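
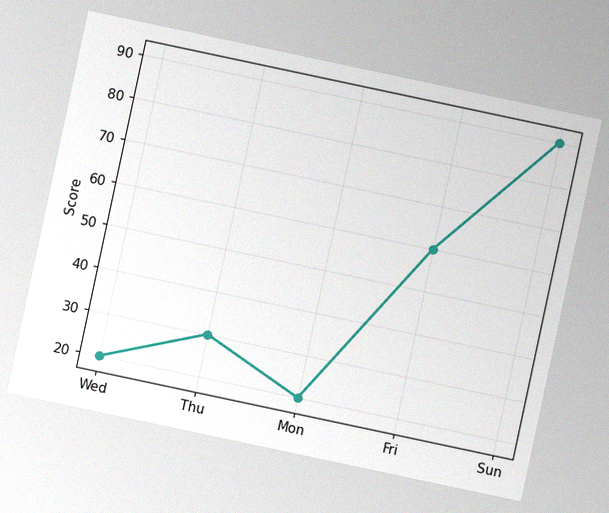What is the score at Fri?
60

The chart is tilted about 12° clockwise, with some photo noise. At Fri, the line is at 60.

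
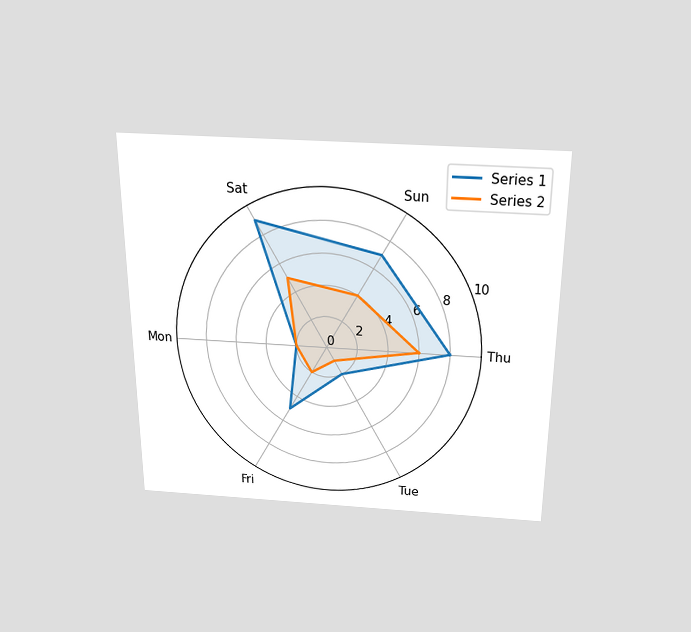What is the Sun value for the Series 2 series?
4

The chart is viewed slightly from above. On the Sun axis, Series 2 reaches 4.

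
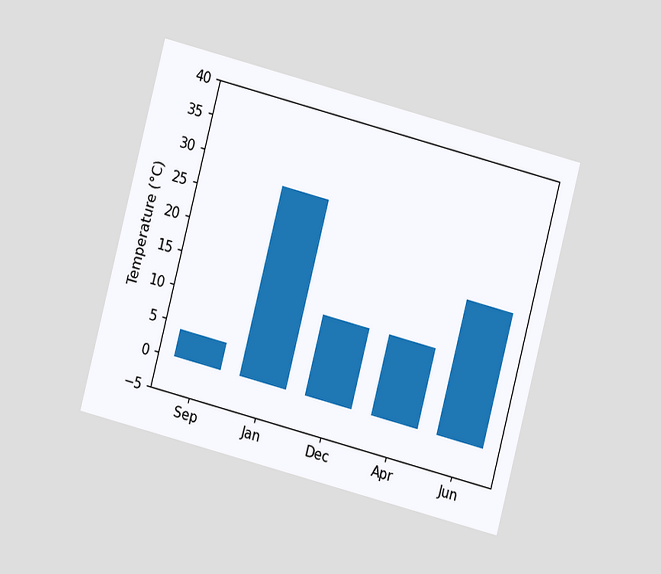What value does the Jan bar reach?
The chart is tilted about 15° clockwise and viewed at a slight angle. Reading along the chart's y-axis, the Jan bar reaches 28°C.

28°C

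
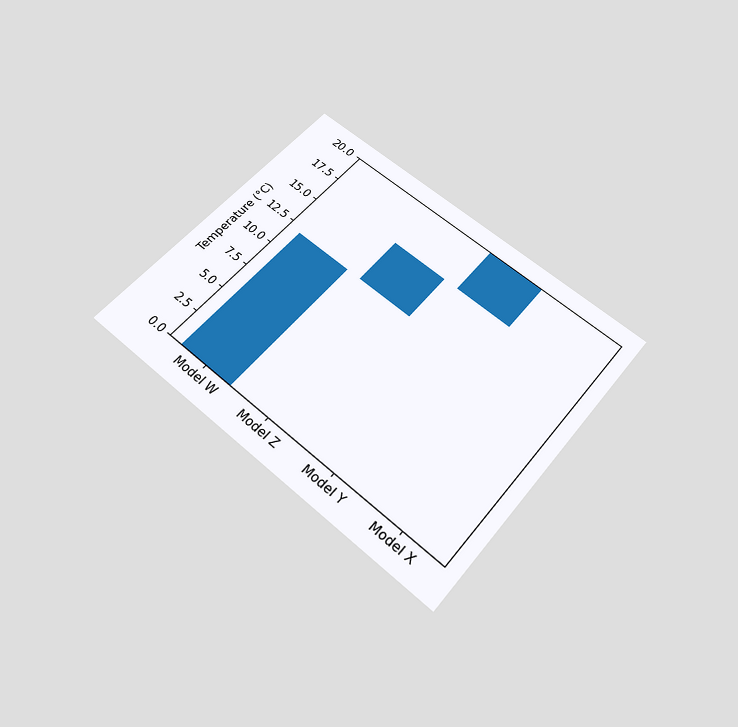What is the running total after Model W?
12°C

The chart is tilted about 40° clockwise and viewed slightly from below. After Model W the running total reaches 12°C.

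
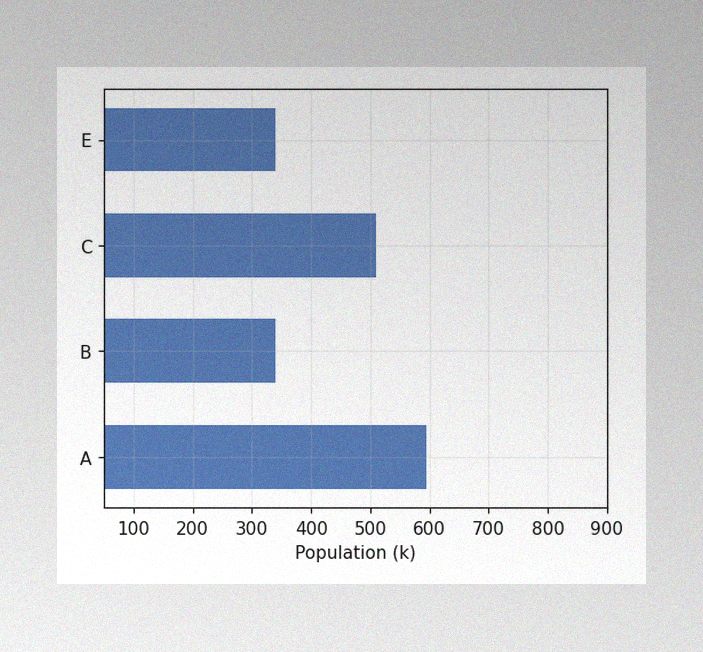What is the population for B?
The image has some photo noise and uneven lighting. Reading along the chart's x-axis, the B bar reaches 340k.

340k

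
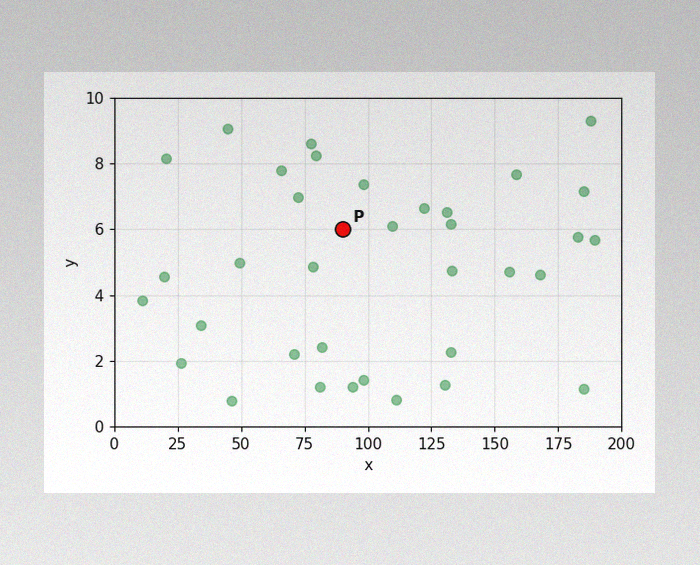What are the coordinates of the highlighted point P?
The image has some photo noise and uneven lighting. Following the gridlines from P to each axis, P sits at (90, 6).

(90, 6)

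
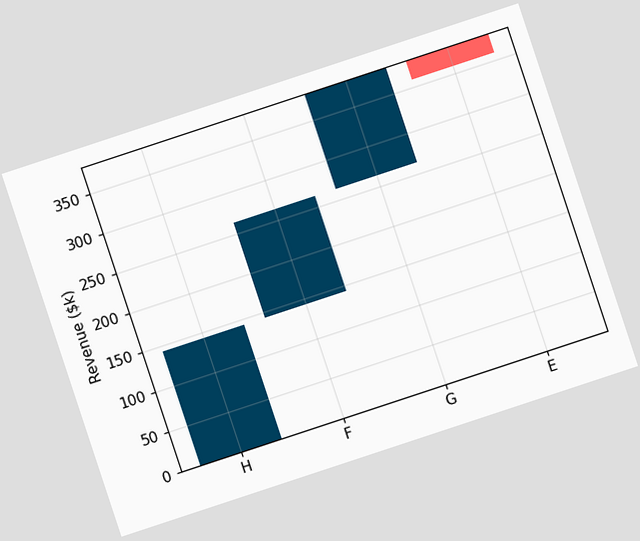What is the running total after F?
$264k

The chart is tilted about 18° counter-clockwise. After F the running total reaches $264k.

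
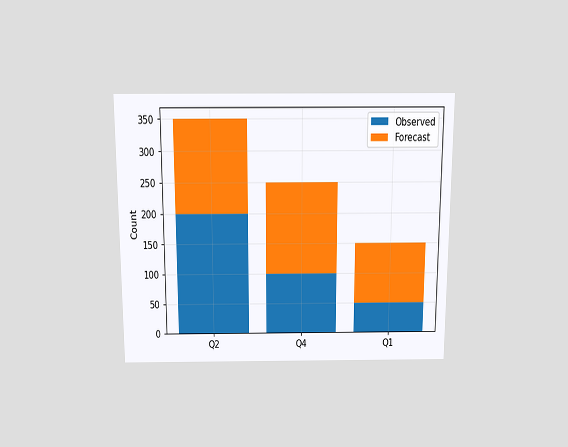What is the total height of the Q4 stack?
The chart is viewed slightly from above. The Q4 stack's top reaches 250 on the y-axis.

250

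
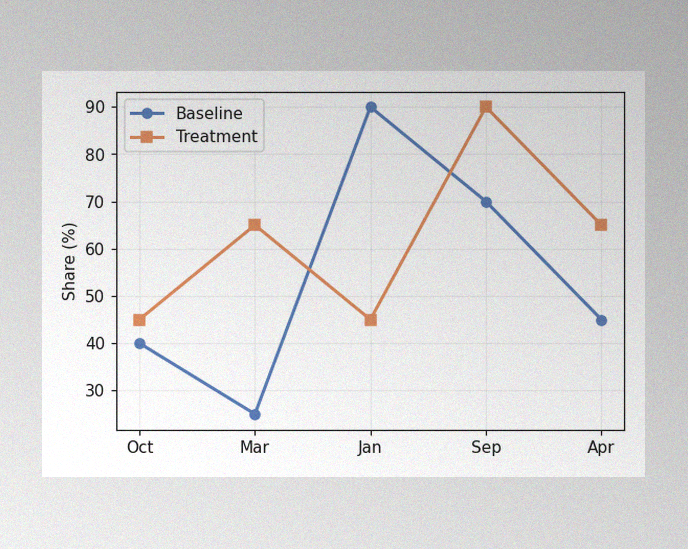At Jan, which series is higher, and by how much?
Baseline, by 45%

The image has some photo noise and uneven lighting. At Jan, Baseline sits above the other line by 45%.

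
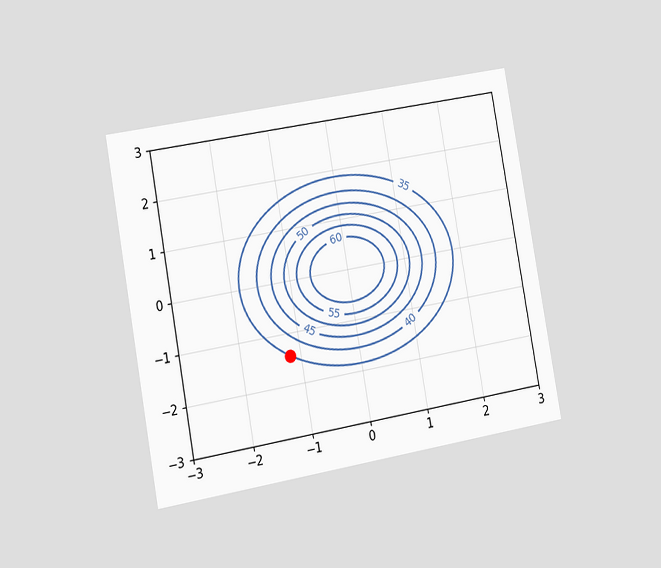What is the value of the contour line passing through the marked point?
35

The chart is tilted about 10° counter-clockwise and viewed slightly from the left. The marked point sits on the contour labelled 35.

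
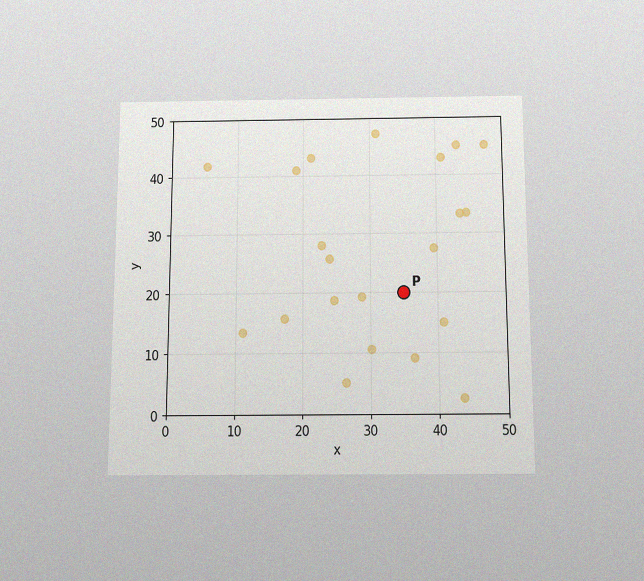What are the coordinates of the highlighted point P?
(35, 20)

The chart is viewed slightly from below, with some photo noise. Following the gridlines from P to each axis, P sits at (35, 20).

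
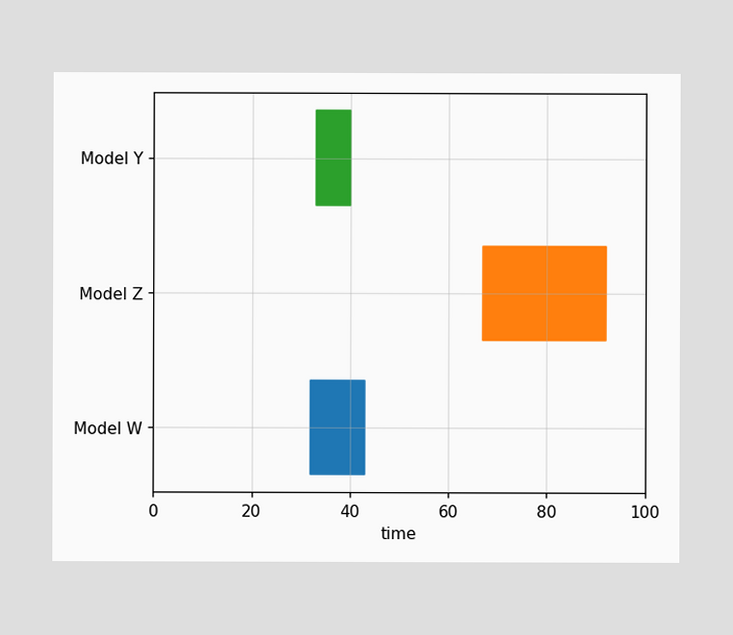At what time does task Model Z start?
The Model Z bar begins at t=67.

67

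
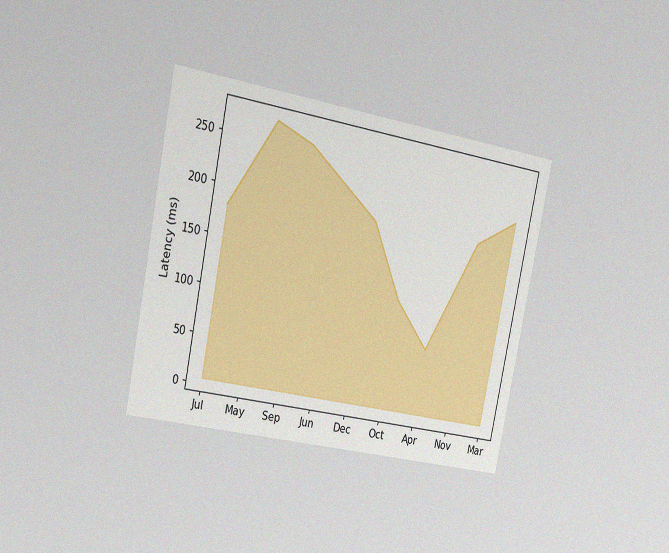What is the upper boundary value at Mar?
225ms

The chart is tilted about 11° clockwise and viewed slightly from the left, with some photo noise. At Mar the upper boundary is at 225ms.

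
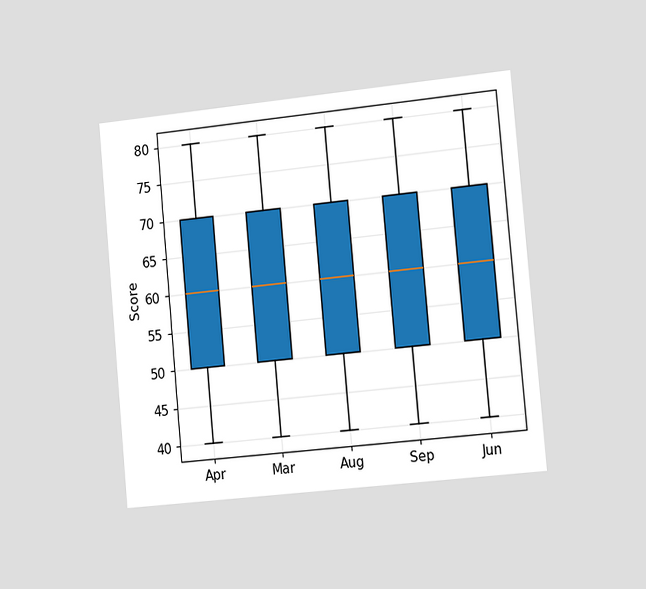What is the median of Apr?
The chart is tilted about 5° counter-clockwise and viewed slightly from the right. The median line in the Apr box sits at 60.

60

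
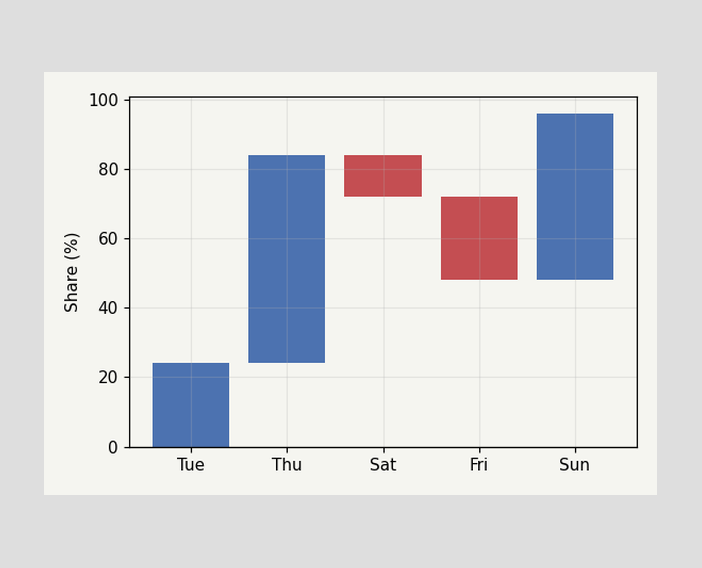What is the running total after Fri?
After Fri the running total reaches 48%.

48%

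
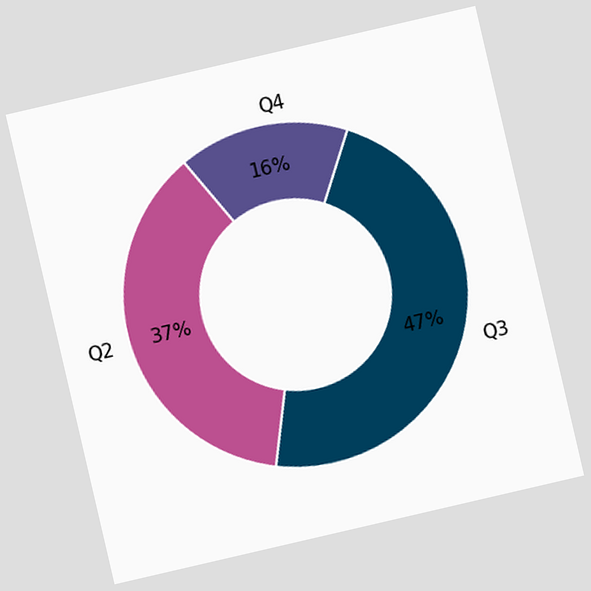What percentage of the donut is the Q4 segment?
16%

The chart is tilted about 13° counter-clockwise. The Q4 segment takes up 16% of the ring.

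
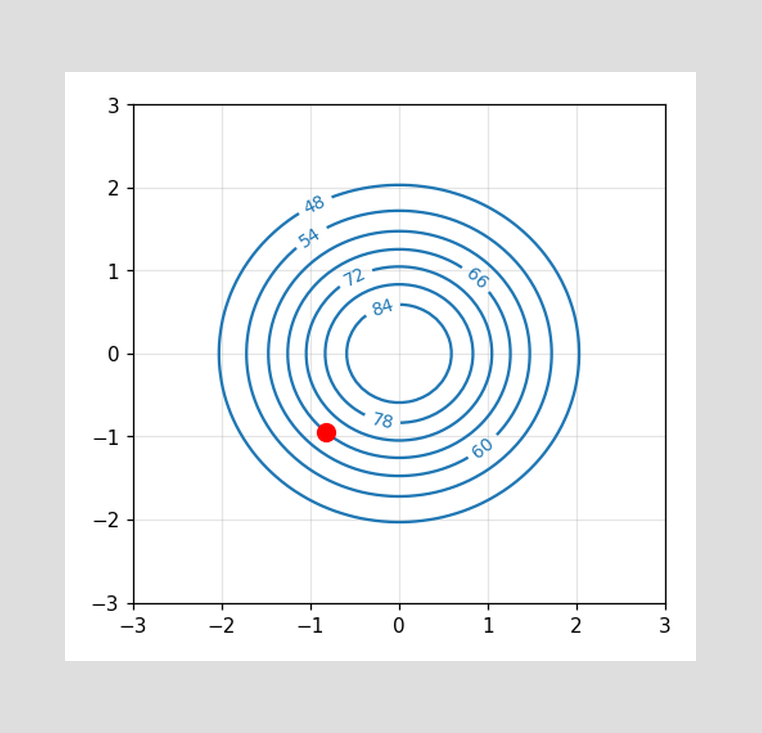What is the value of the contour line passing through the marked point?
The marked point sits on the contour labelled 66.

66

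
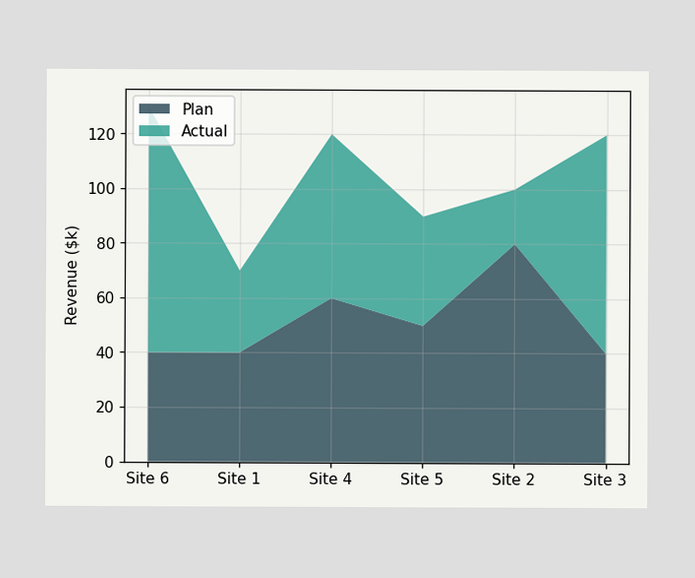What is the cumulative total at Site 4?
The stacked total at Site 4 reaches $120k.

$120k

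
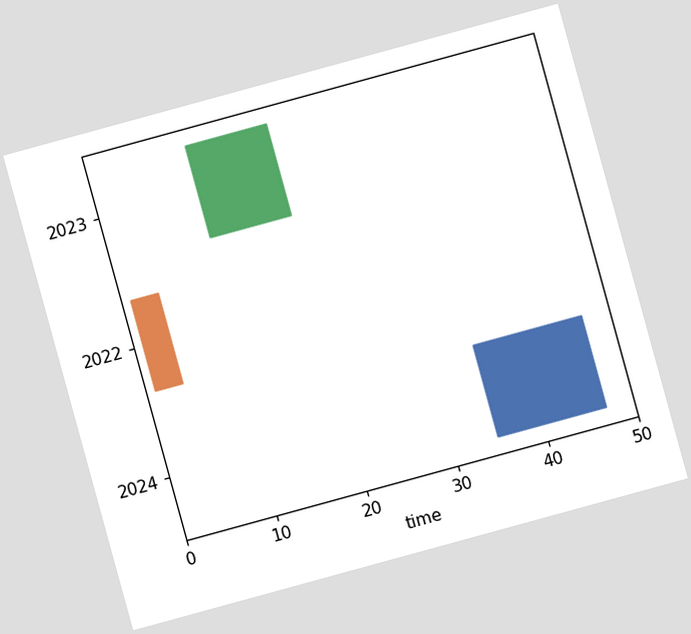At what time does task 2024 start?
35

The chart is tilted about 15° counter-clockwise. The 2024 bar begins at t=35.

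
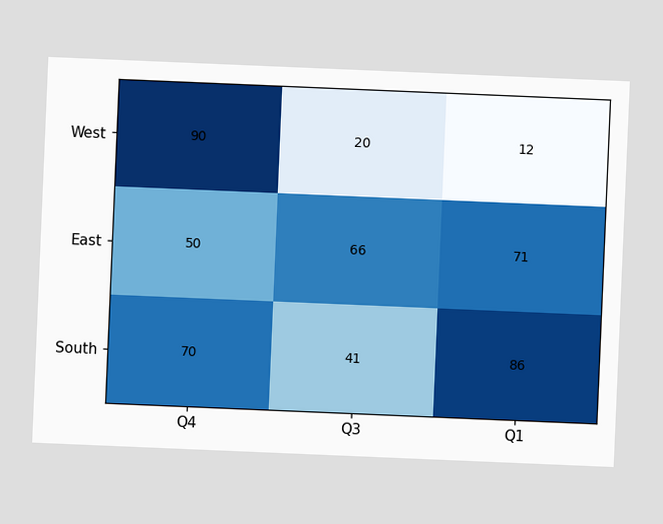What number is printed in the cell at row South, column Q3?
41

The chart is tilted about 2° clockwise. The (South, Q3) cell reads 41.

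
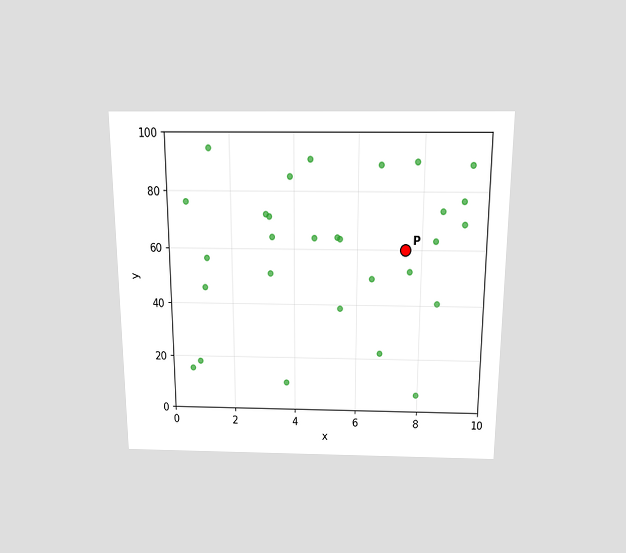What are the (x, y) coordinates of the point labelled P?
The chart is viewed slightly from above. Following the gridlines from P to each axis, P sits at (7.5, 60).

(7.5, 60)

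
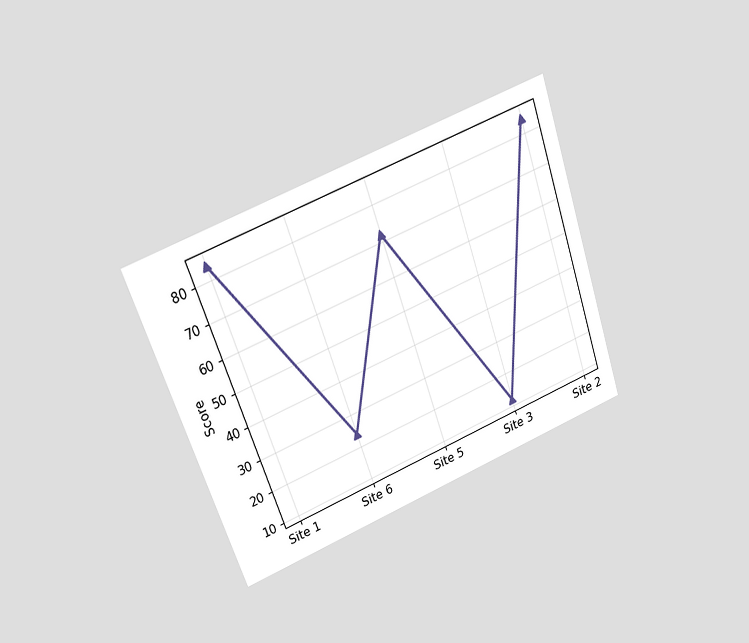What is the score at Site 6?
The chart is tilted about 20° counter-clockwise and viewed at a slight angle. At Site 6, the line is at 24.

24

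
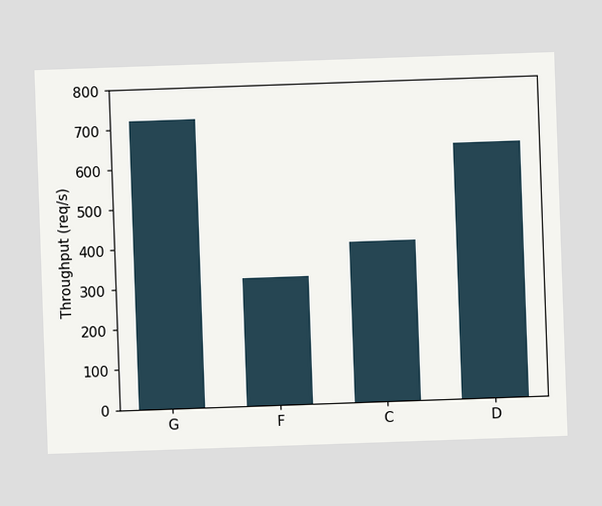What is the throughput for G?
720req/s

The chart is tilted about 2° counter-clockwise. Reading along the chart's y-axis, the G bar reaches 720req/s.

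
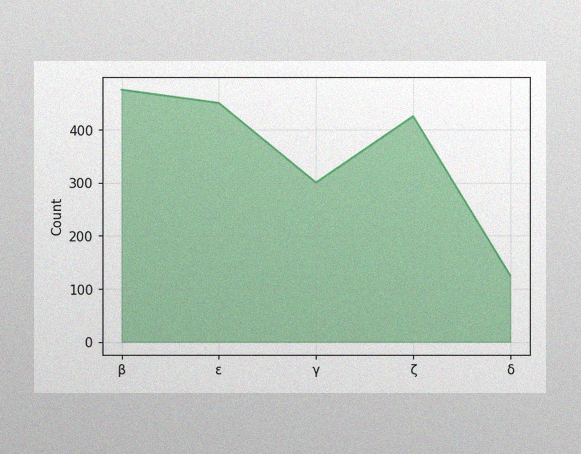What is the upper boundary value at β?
The image has some photo noise and uneven lighting. At β the upper boundary is at 475.

475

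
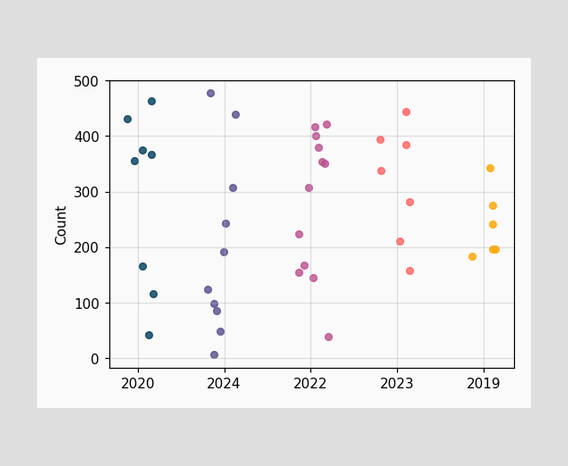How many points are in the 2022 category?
12

Counting the markers in the 2022 column gives 12.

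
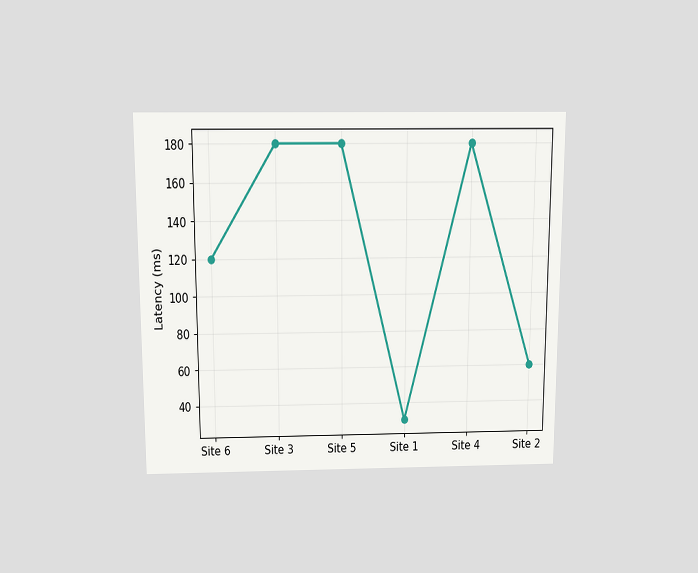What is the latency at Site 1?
The chart is viewed slightly from above. At Site 1, the line is at 30ms.

30ms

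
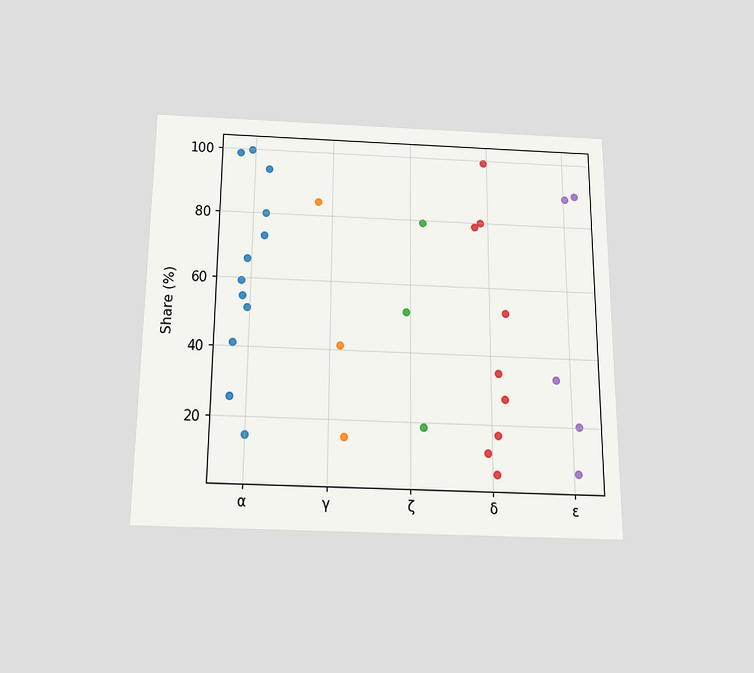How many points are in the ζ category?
3

The chart is viewed slightly from below. Counting the markers in the ζ column gives 3.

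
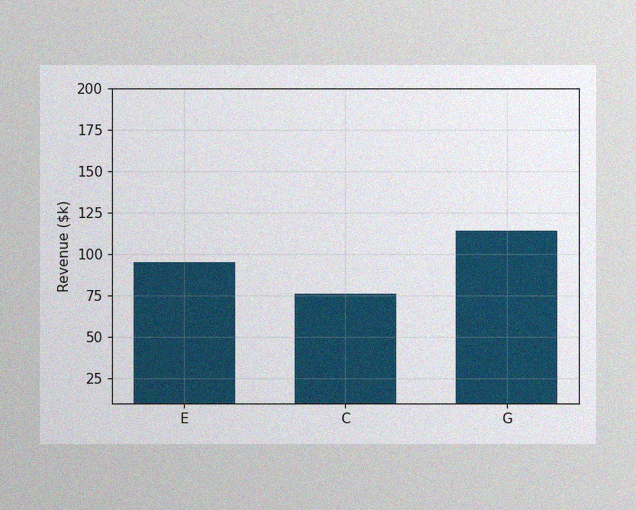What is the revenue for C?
The image has some photo noise and uneven lighting. Reading along the chart's y-axis, the C bar reaches $76k.

$76k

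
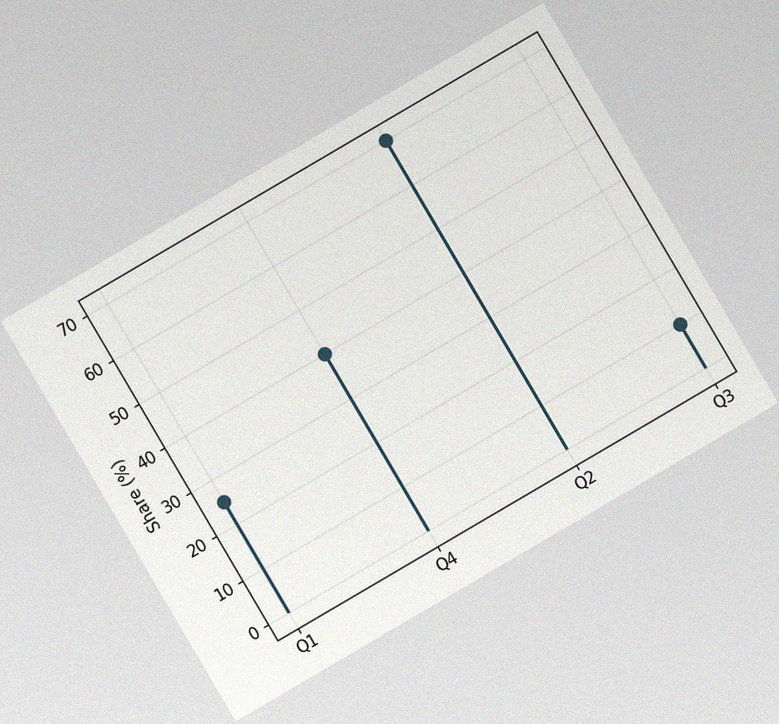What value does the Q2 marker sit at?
70%

The chart is tilted about 30° counter-clockwise, with some photo noise. The Q2 marker sits at 70%.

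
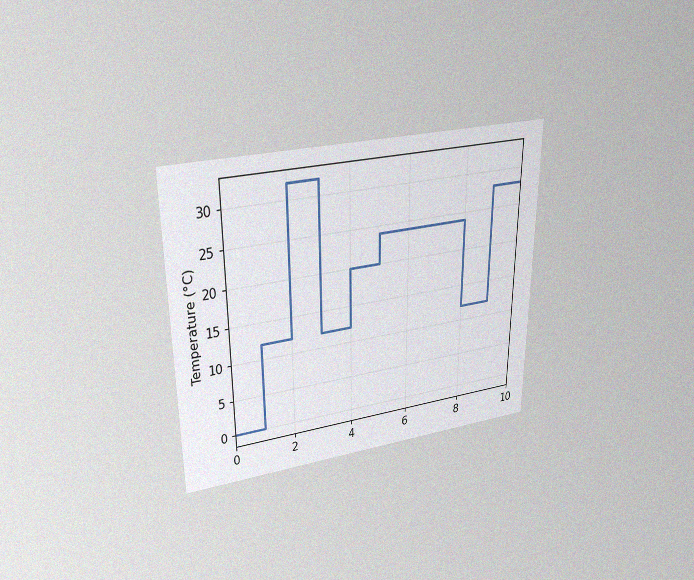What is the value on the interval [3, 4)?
12°C

The chart is viewed slightly from above, with some photo noise. On [3, 4) the step sits at 12°C.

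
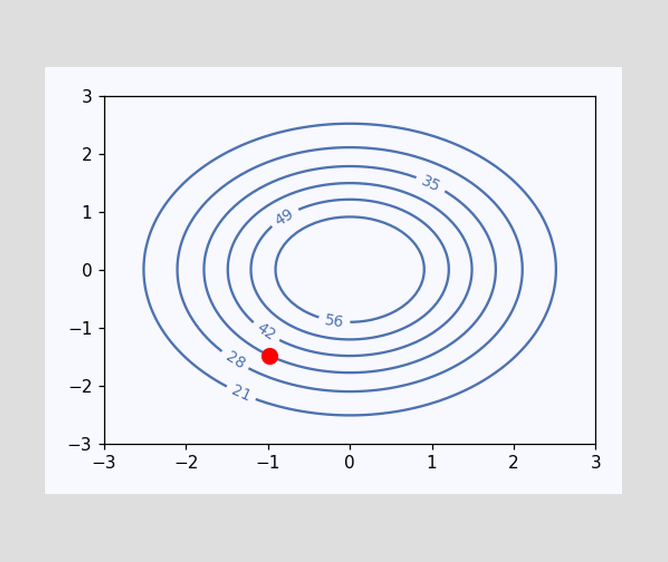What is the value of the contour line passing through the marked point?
The marked point sits on the contour labelled 35.

35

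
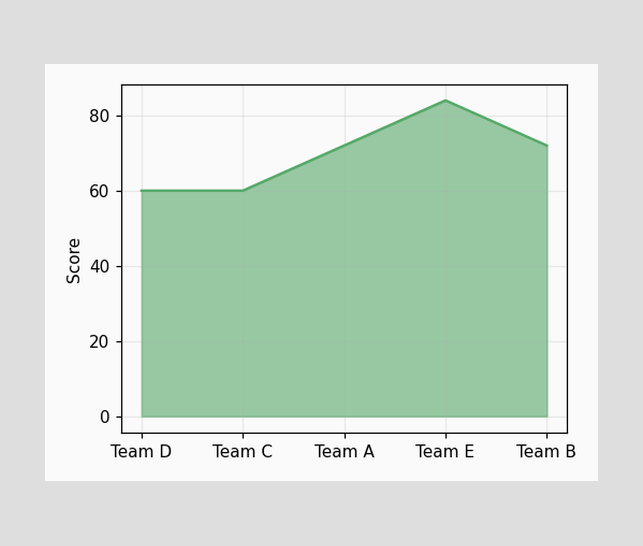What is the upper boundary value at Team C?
60

At Team C the upper boundary is at 60.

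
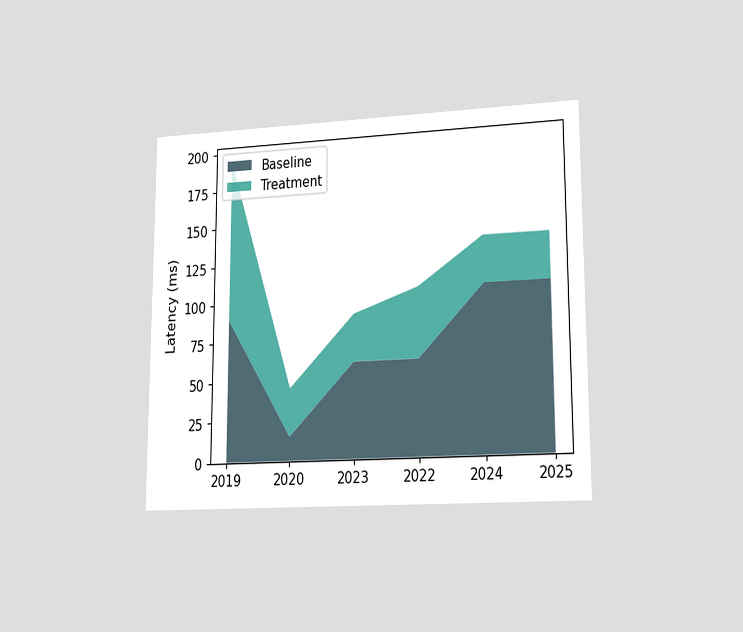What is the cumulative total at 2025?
135ms

The chart is viewed at a slight angle. The stacked total at 2025 reaches 135ms.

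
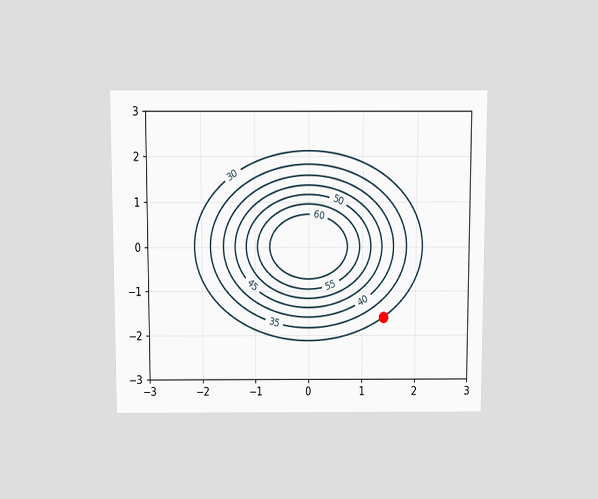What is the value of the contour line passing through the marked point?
The chart is viewed slightly from above. The marked point sits on the contour labelled 30.

30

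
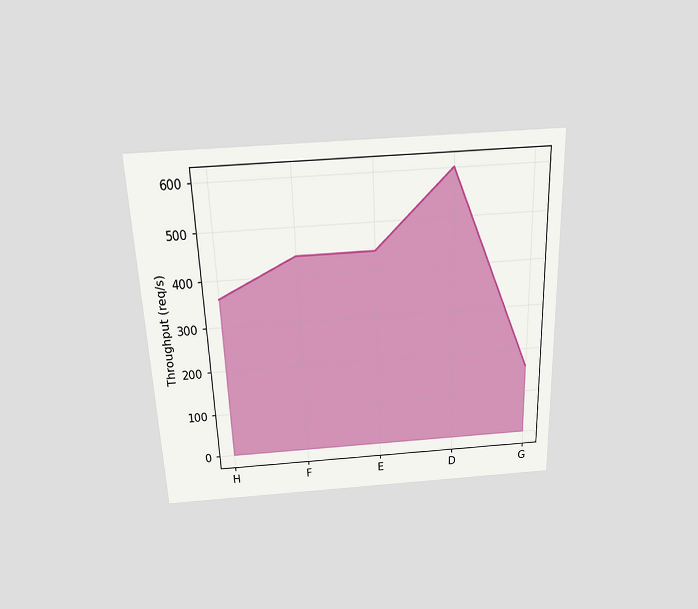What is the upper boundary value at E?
The chart is tilted about 2° counter-clockwise and viewed slightly from above. At E the upper boundary is at 440req/s.

440req/s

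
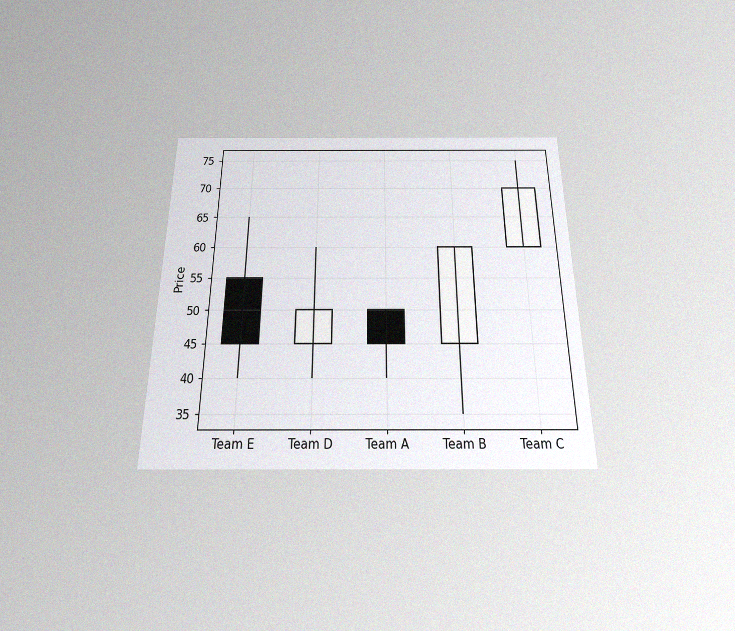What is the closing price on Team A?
45

The chart is viewed slightly from below, with some photo noise. The Team A candle closes at 45.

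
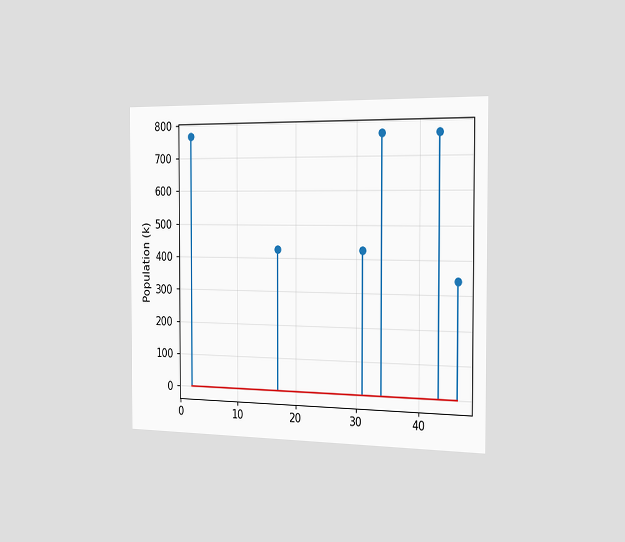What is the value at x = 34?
The chart is viewed slightly from the right. The stem at x=34 reaches 765k.

765k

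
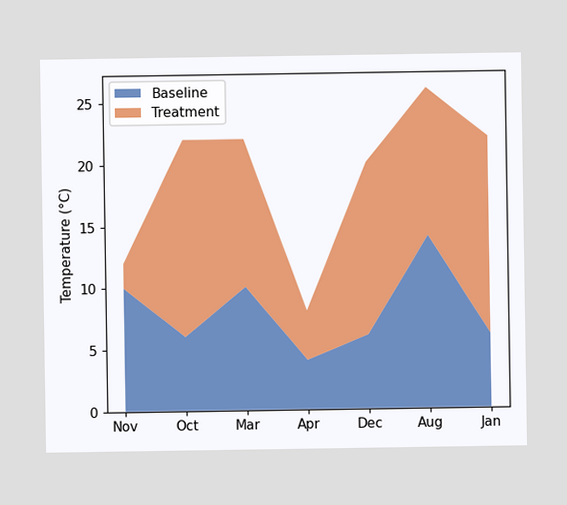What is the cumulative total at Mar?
22°C

The stacked total at Mar reaches 22°C.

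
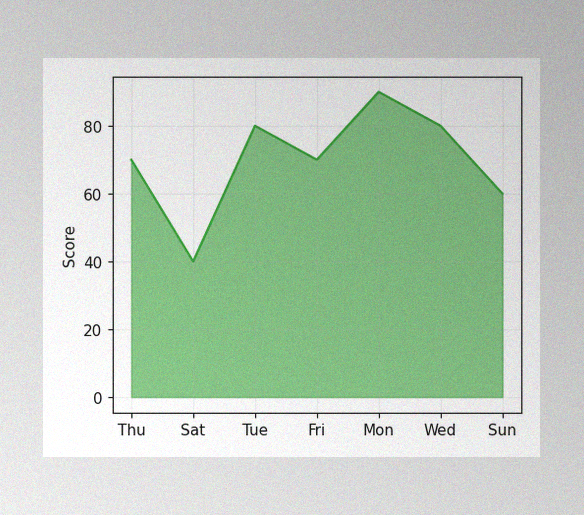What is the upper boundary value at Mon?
The image has some photo noise and uneven lighting. At Mon the upper boundary is at 90.

90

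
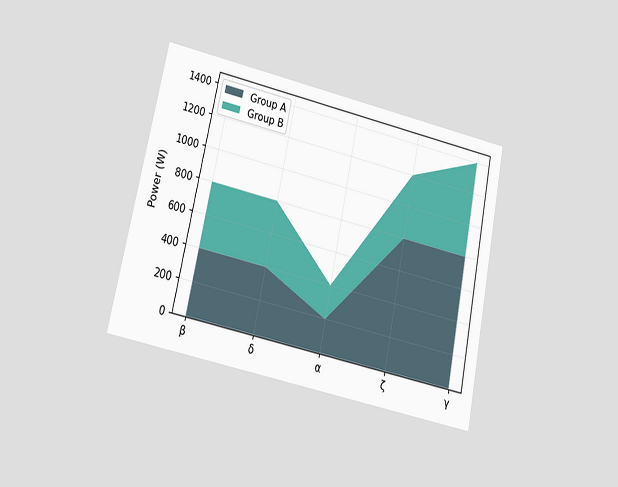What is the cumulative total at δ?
The chart is tilted about 12° clockwise and viewed at a slight angle. The stacked total at δ reaches 800W.

800W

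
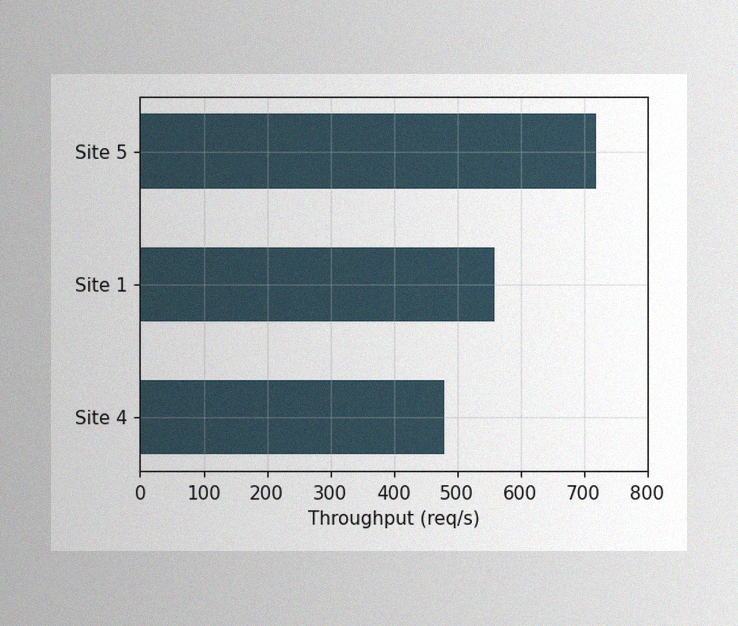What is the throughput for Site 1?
The image has some photo noise and uneven lighting. Reading along the chart's x-axis, the Site 1 bar reaches 560req/s.

560req/s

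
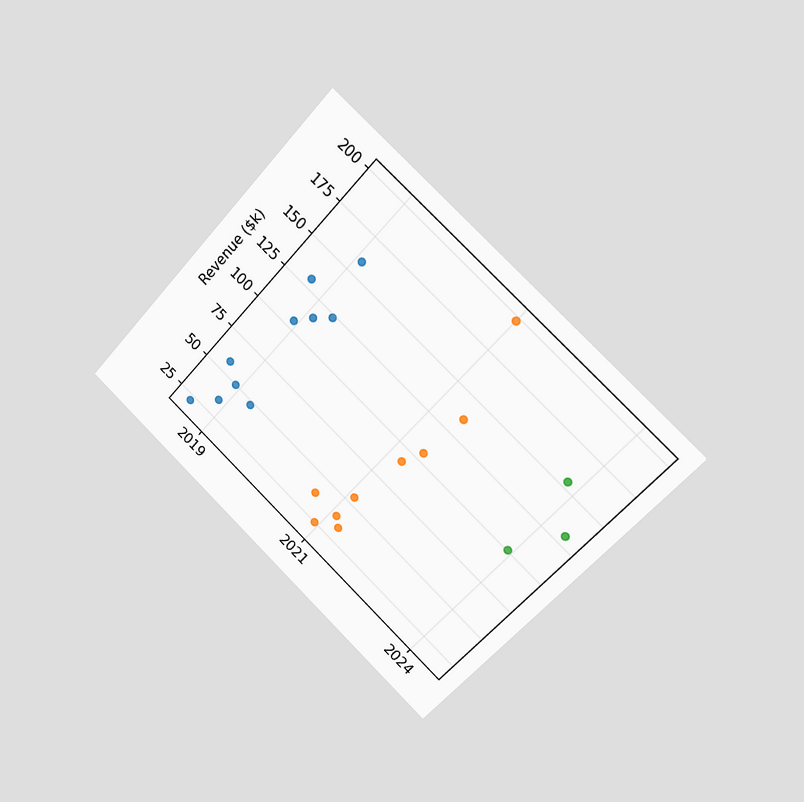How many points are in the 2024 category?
The chart is tilted about 43° clockwise and viewed slightly from the right. Counting the markers in the 2024 column gives 3.

3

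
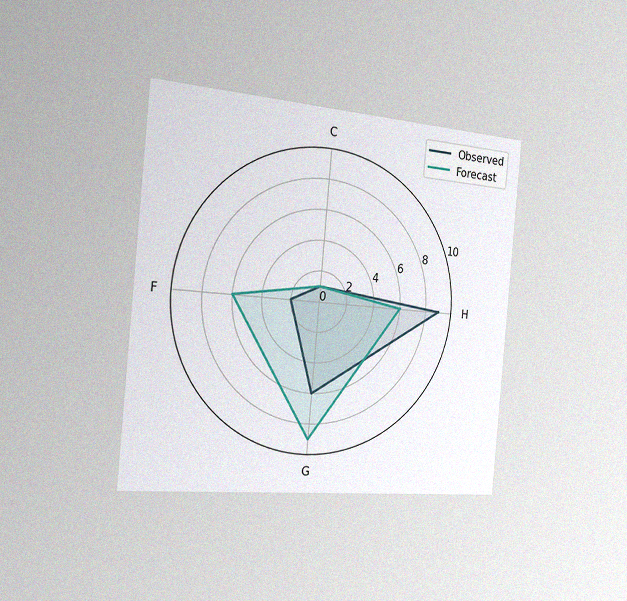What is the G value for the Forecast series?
9

The chart is tilted about 5° clockwise and viewed slightly from the left, with some photo noise. On the G axis, Forecast reaches 9.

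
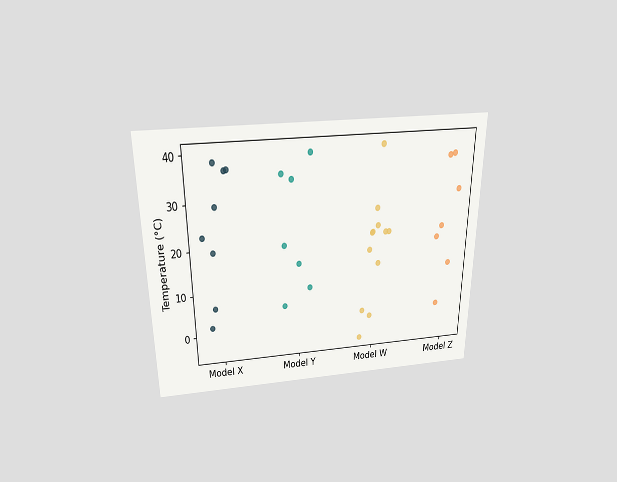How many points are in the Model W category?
12

The chart is viewed slightly from above. Counting the markers in the Model W column gives 12.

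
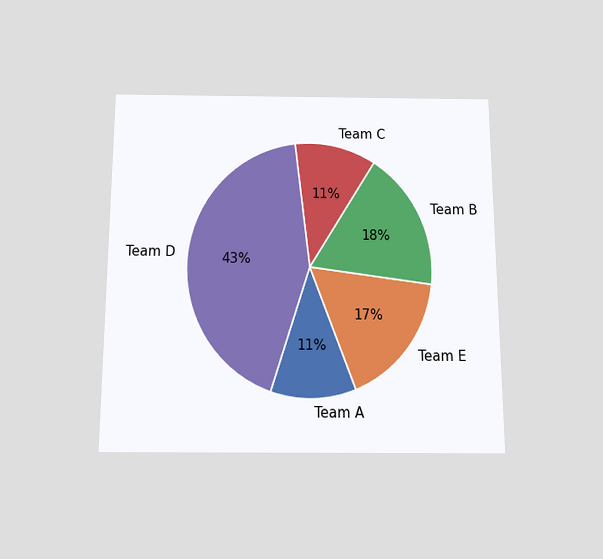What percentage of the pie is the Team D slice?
The chart is viewed slightly from below. The Team D slice takes up 43% of the pie.

43%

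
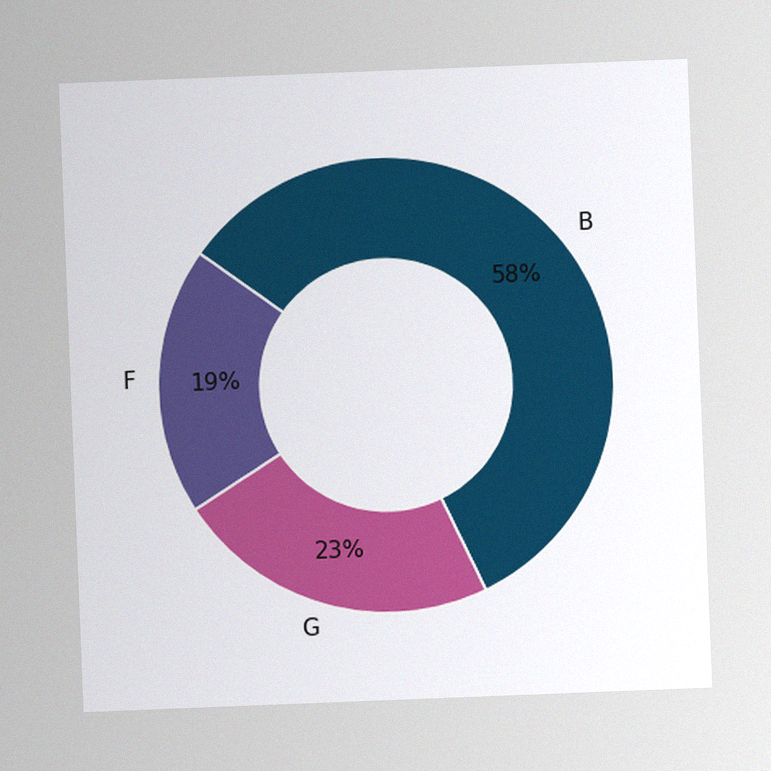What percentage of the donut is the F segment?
The chart is tilted about 2° counter-clockwise, with some photo noise. The F segment takes up 19% of the ring.

19%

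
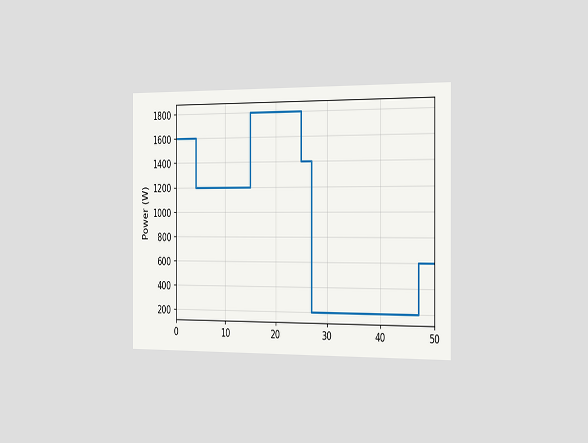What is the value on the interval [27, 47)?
200W

The chart is viewed slightly from the right. On [27, 47) the step sits at 200W.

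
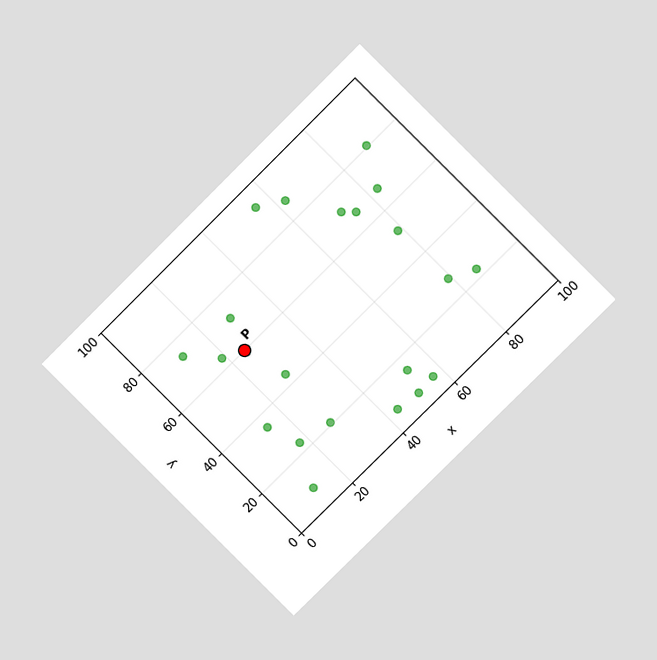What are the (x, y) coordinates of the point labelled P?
The chart is tilted about 45° counter-clockwise and viewed at a slight angle. Following the gridlines from P to each axis, P sits at (25, 60).

(25, 60)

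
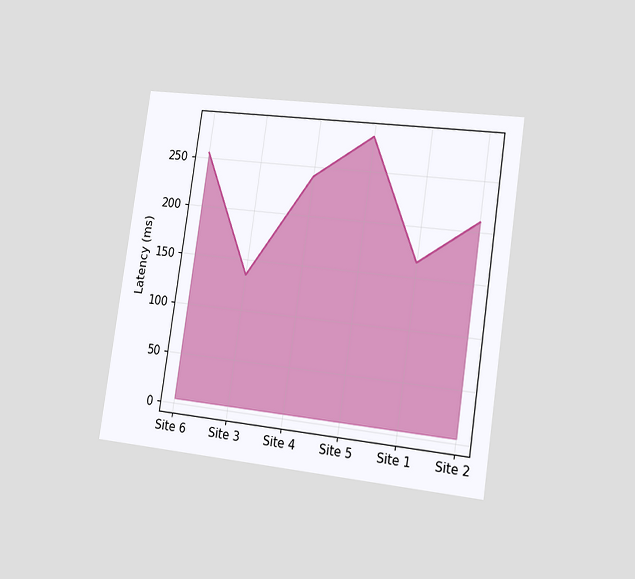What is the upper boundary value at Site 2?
210ms

The chart is tilted about 8° clockwise and viewed slightly from the right. At Site 2 the upper boundary is at 210ms.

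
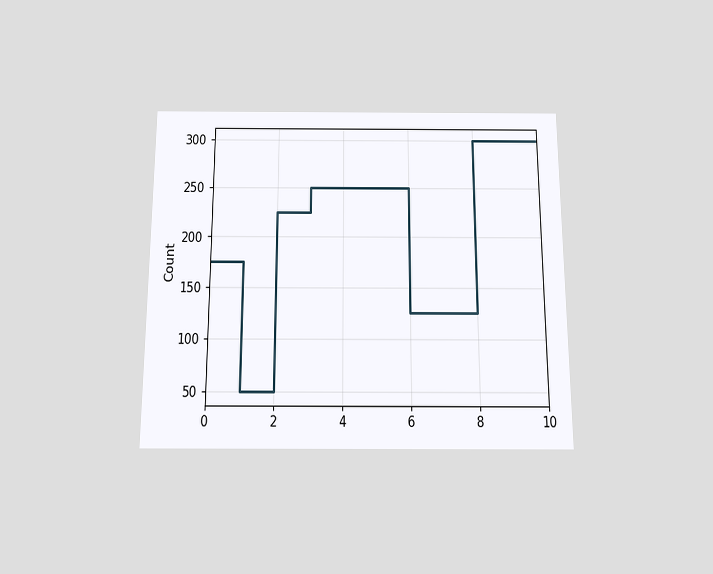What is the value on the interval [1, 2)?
50

The chart is viewed slightly from below. On [1, 2) the step sits at 50.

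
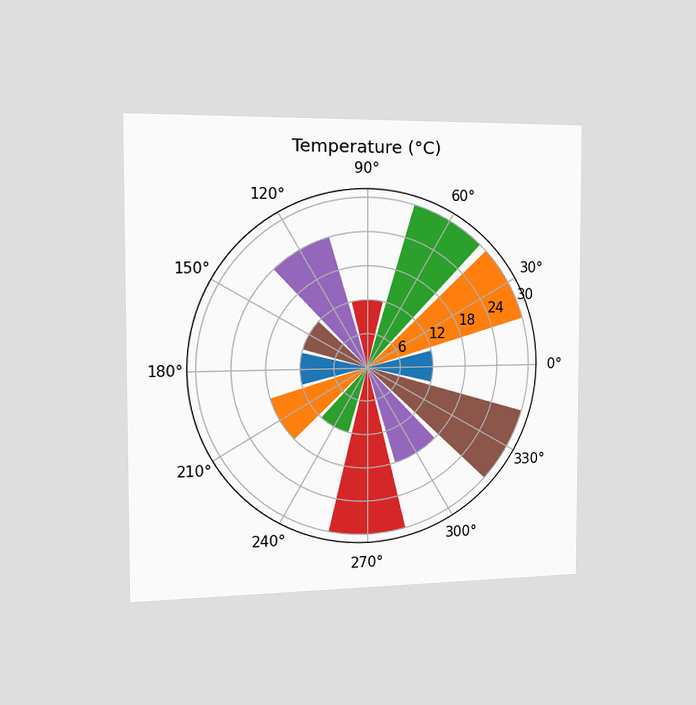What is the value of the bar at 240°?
The chart is viewed slightly from the left. The bar at 240° reaches 12°C on the radial axis.

12°C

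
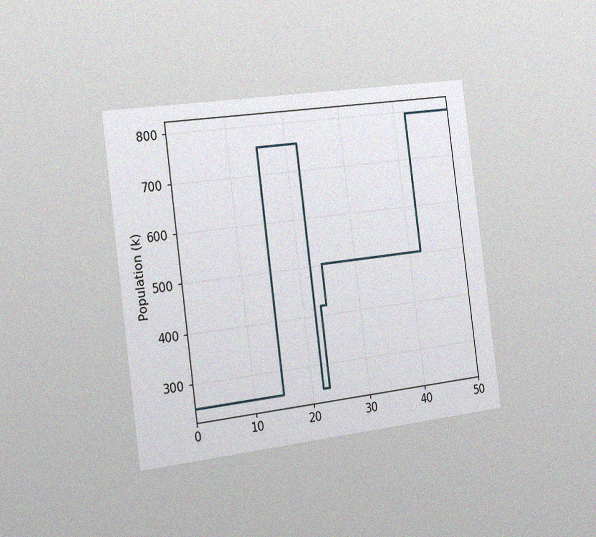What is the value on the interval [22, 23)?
252k

The chart is tilted about 7° counter-clockwise and viewed slightly from the left, with some photo noise. On [22, 23) the step sits at 252k.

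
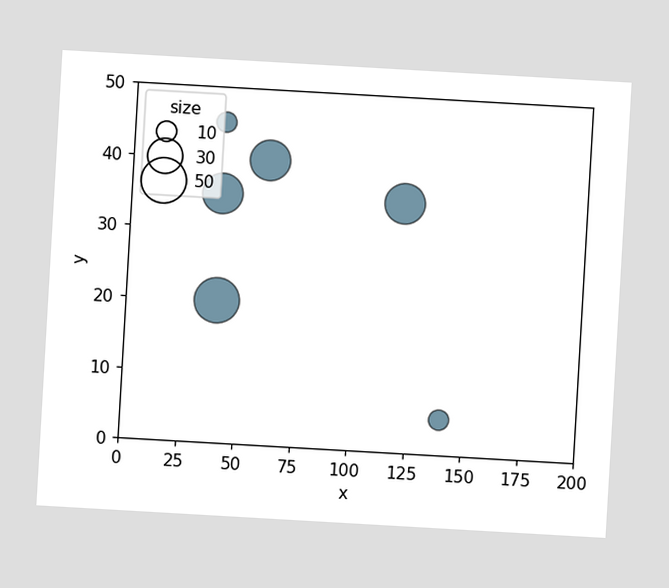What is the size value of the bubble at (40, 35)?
The chart is tilted about 3° clockwise. Matching the bubble at (40, 35) against the size legend gives 40.

40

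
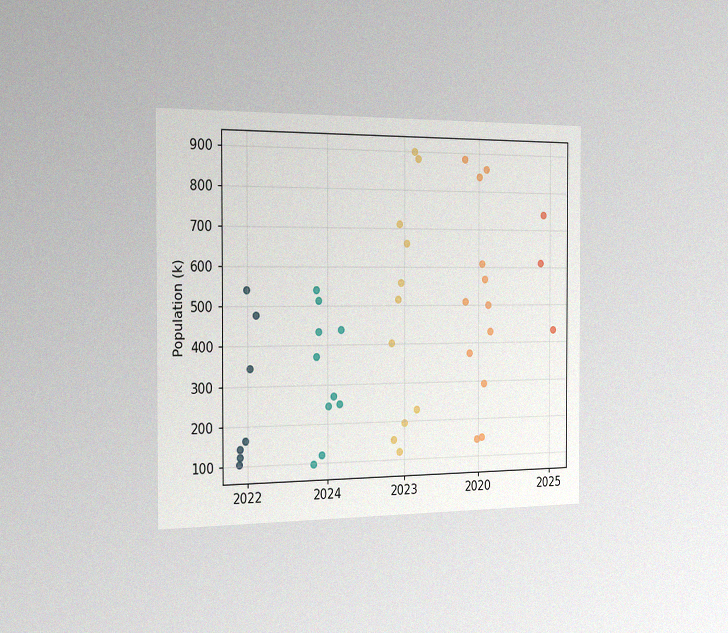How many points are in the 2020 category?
The chart is viewed slightly from the left, with some photo noise. Counting the markers in the 2020 column gives 12.

12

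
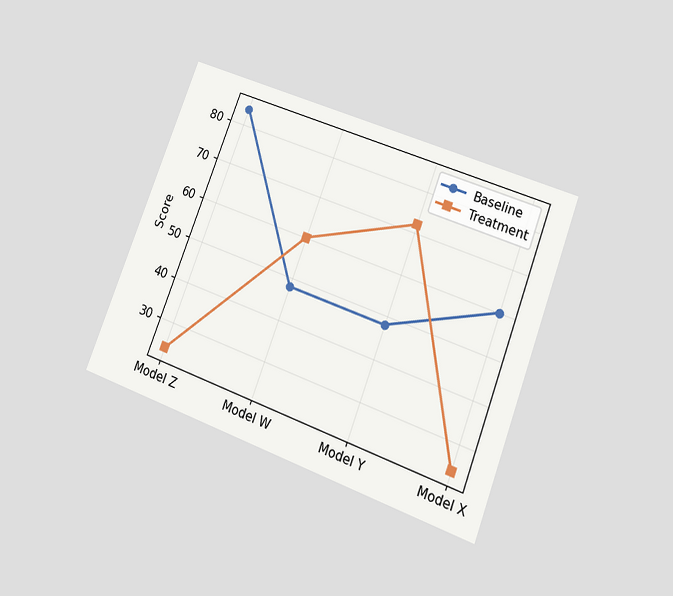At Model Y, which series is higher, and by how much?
The chart is tilted about 21° clockwise and viewed at a slight angle. At Model Y, Treatment sits above the other line by 24.

Treatment, by 24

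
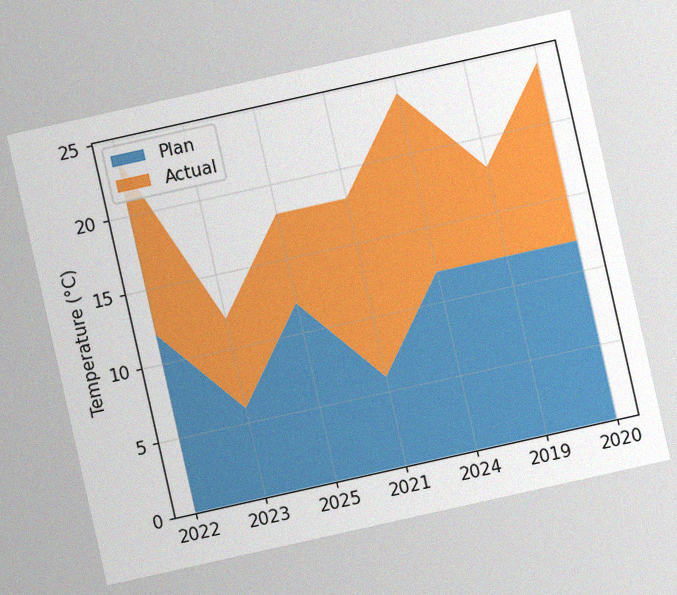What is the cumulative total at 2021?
The chart is tilted about 13° counter-clockwise, with some photo noise. The stacked total at 2021 reaches 18°C.

18°C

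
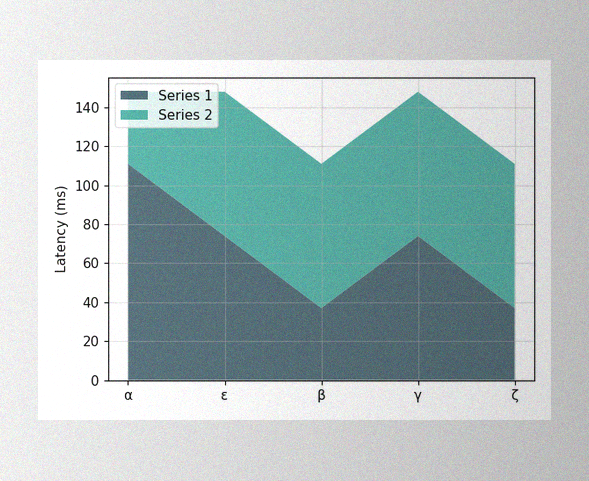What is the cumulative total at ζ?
The image has some photo noise and uneven lighting. The stacked total at ζ reaches 111ms.

111ms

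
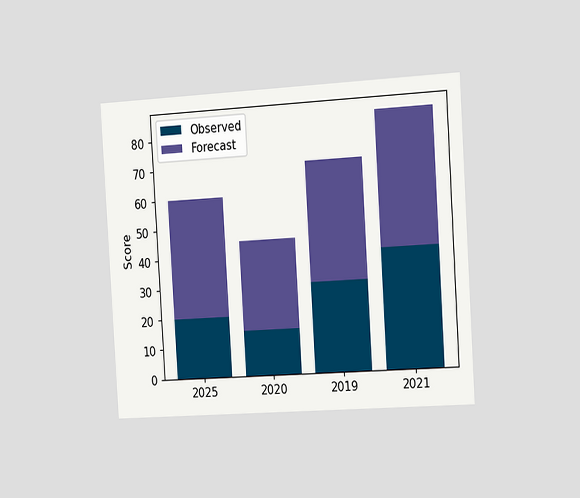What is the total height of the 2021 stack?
The chart is tilted about 4° counter-clockwise and viewed slightly from the right. The 2021 stack's top reaches 85 on the y-axis.

85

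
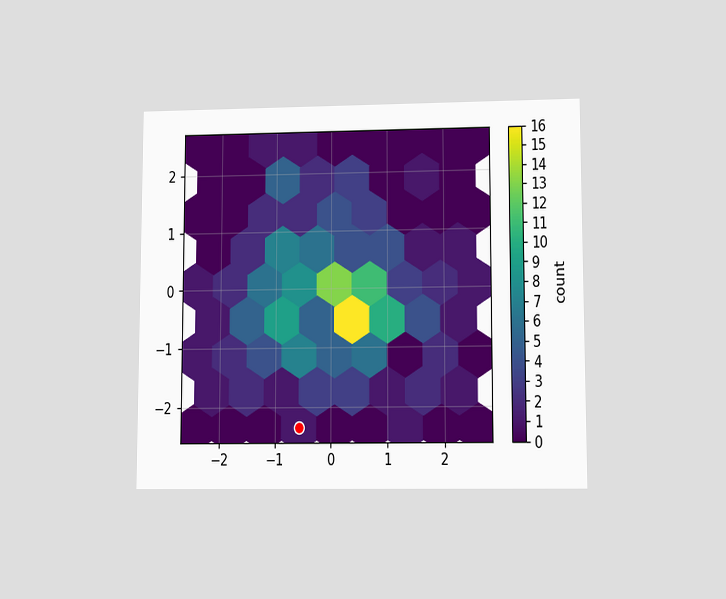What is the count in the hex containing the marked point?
1

The chart is viewed at a slight angle. The marked hex reads 1 on the colorbar.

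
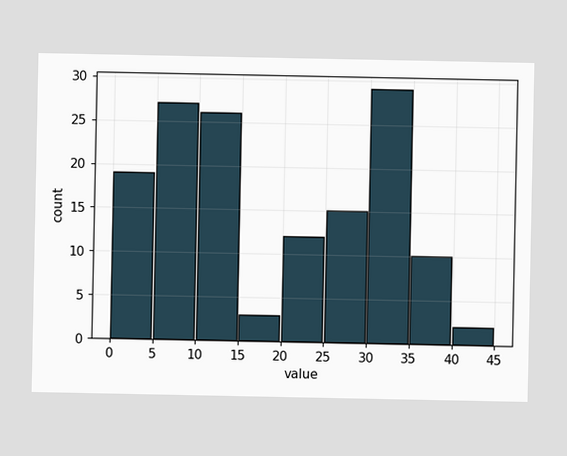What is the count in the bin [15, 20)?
3

The [15, 20) bin has height 3.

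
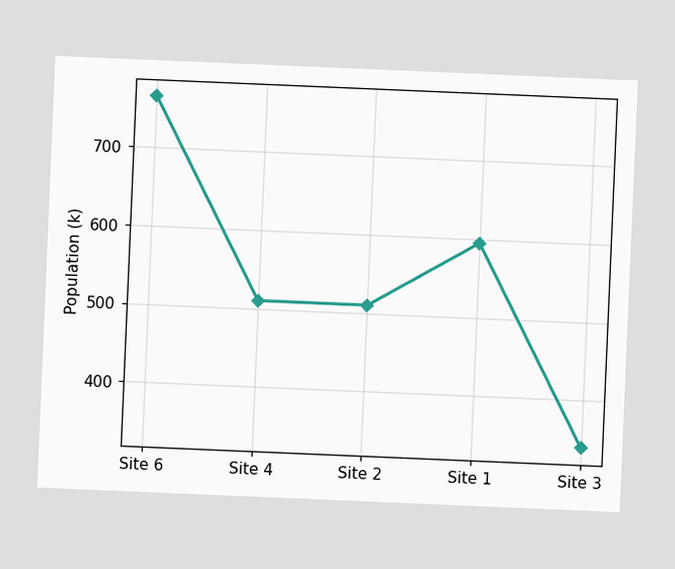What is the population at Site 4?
The chart is tilted about 2° clockwise. At Site 4, the line is at 510k.

510k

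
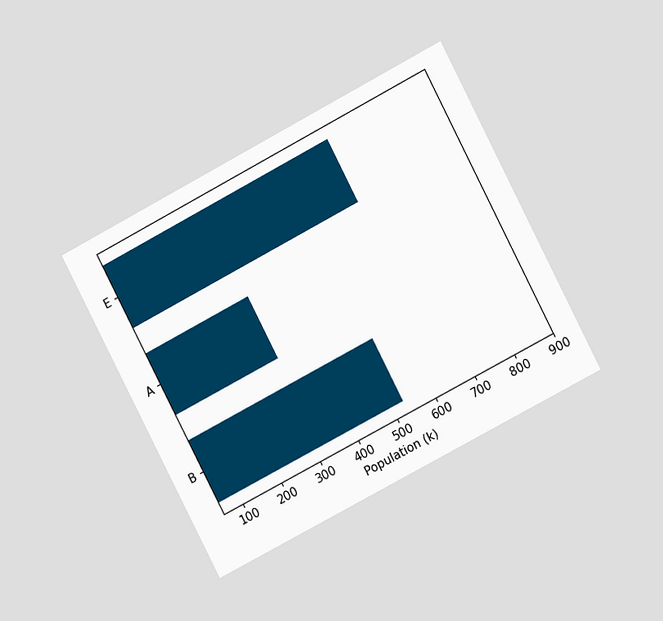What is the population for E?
The chart is tilted about 28° counter-clockwise and viewed at a slight angle. Reading along the chart's x-axis, the E bar reaches 636k.

636k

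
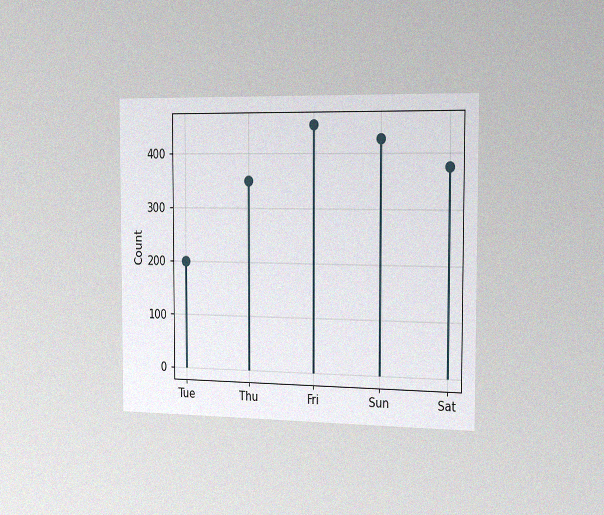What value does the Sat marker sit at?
The chart is viewed slightly from the right, with some photo noise. The Sat marker sits at 375.

375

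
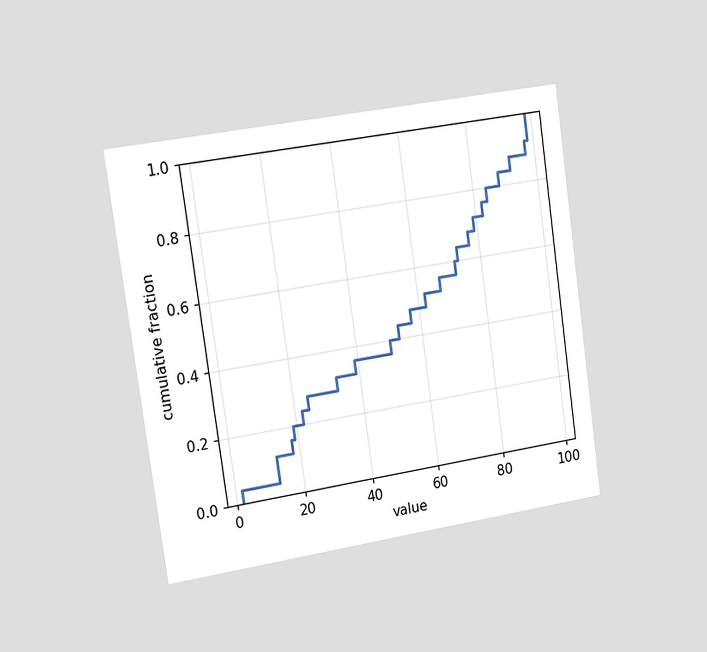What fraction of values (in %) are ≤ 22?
24%

The chart is tilted about 8° counter-clockwise and viewed slightly from the left. At x=22 the ECDF step is at 24%.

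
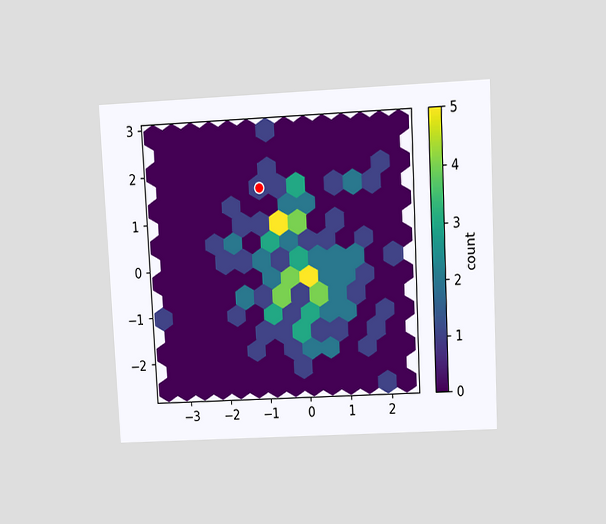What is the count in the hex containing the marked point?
The chart is tilted about 3° counter-clockwise and viewed at a slight angle. The marked hex reads 1 on the colorbar.

1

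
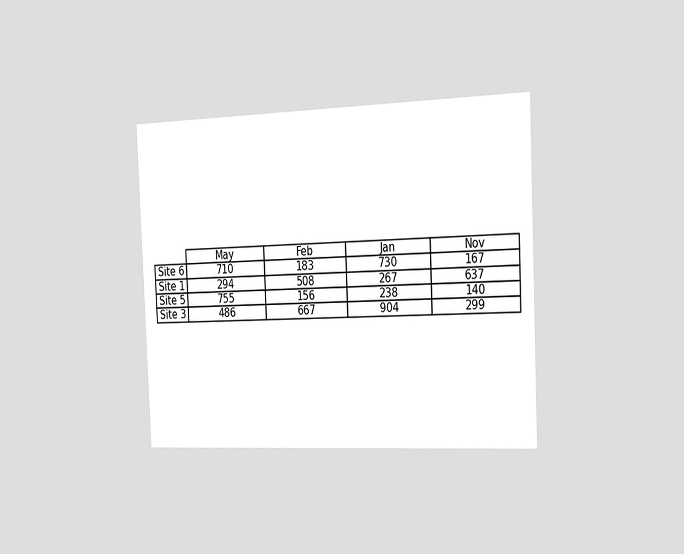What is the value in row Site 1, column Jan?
The chart is tilted about 2° counter-clockwise and viewed slightly from the right. The (Site 1, Jan) cell reads 267.

267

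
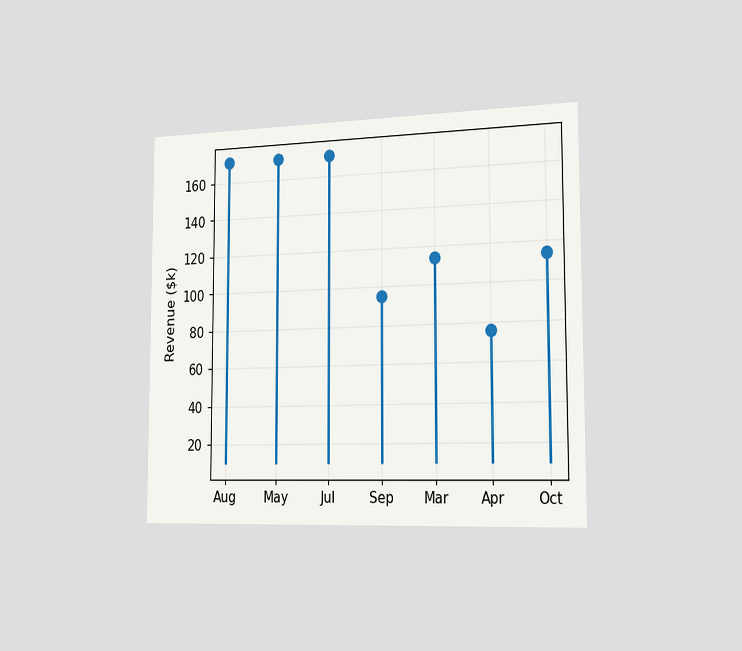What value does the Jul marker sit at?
$171k

The chart is viewed slightly from the right. The Jul marker sits at $171k.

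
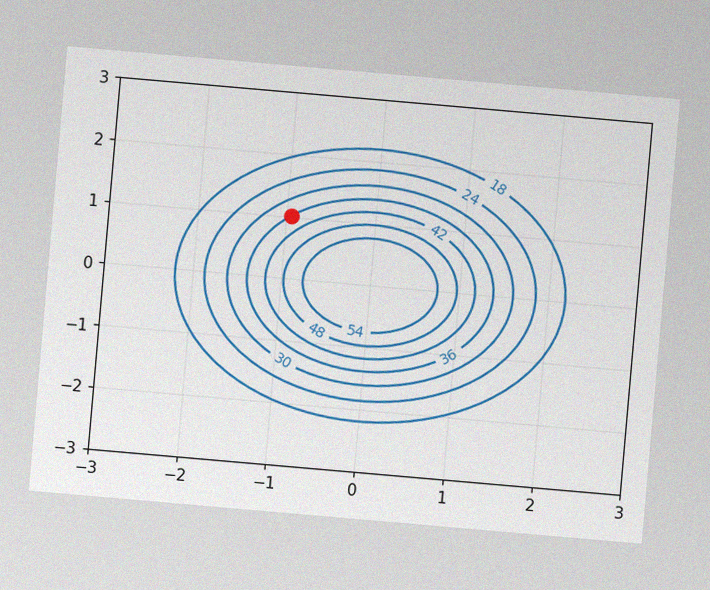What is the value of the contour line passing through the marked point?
36

The chart is tilted about 5° clockwise, with some photo noise. The marked point sits on the contour labelled 36.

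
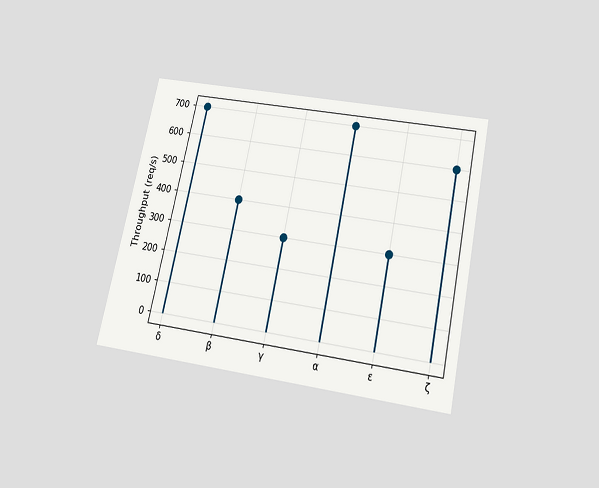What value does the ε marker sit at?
300req/s

The chart is tilted about 12° clockwise and viewed slightly from below. The ε marker sits at 300req/s.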